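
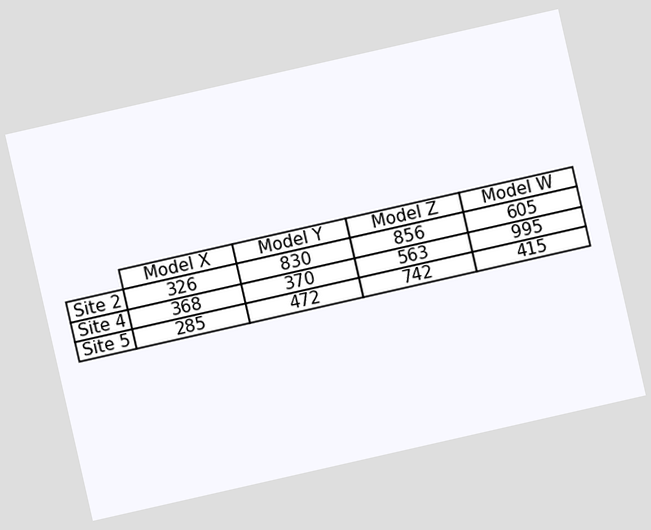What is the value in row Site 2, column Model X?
326

The chart is tilted about 13° counter-clockwise. The (Site 2, Model X) cell reads 326.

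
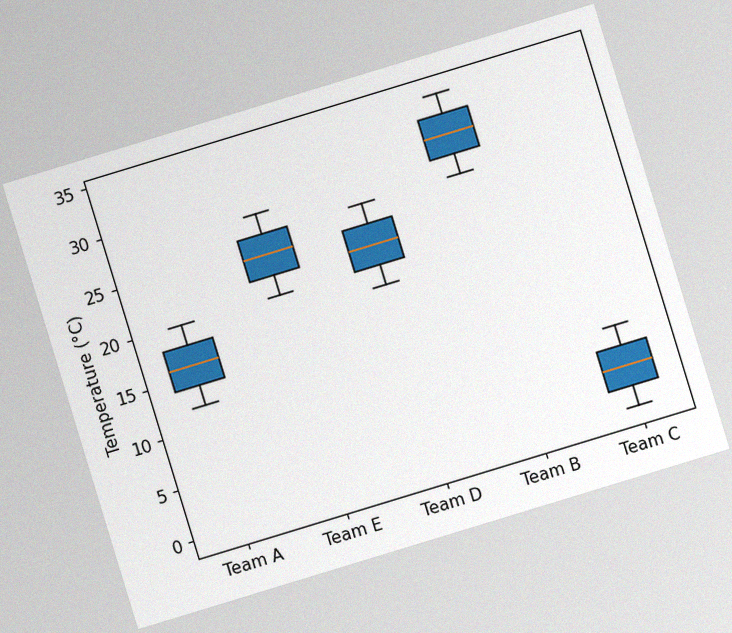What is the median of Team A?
The chart is tilted about 17° counter-clockwise, with some photo noise. The median line in the Team A box sits at 16°C.

16°C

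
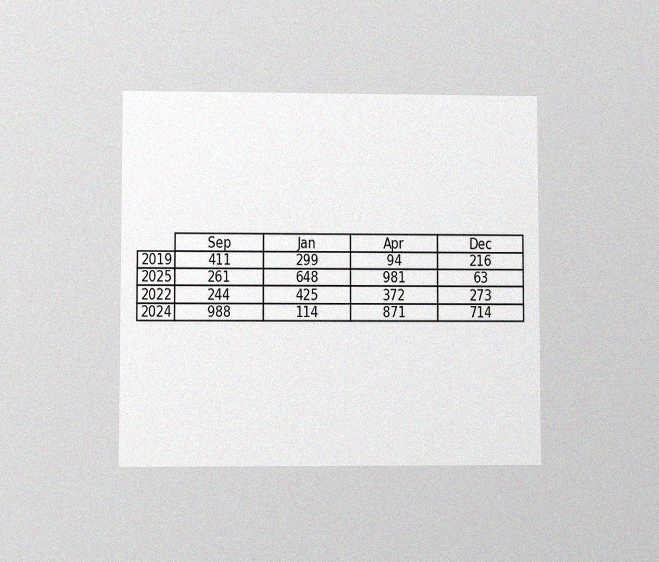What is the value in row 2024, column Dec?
714

The chart is viewed at a slight angle, with some photo noise. The (2024, Dec) cell reads 714.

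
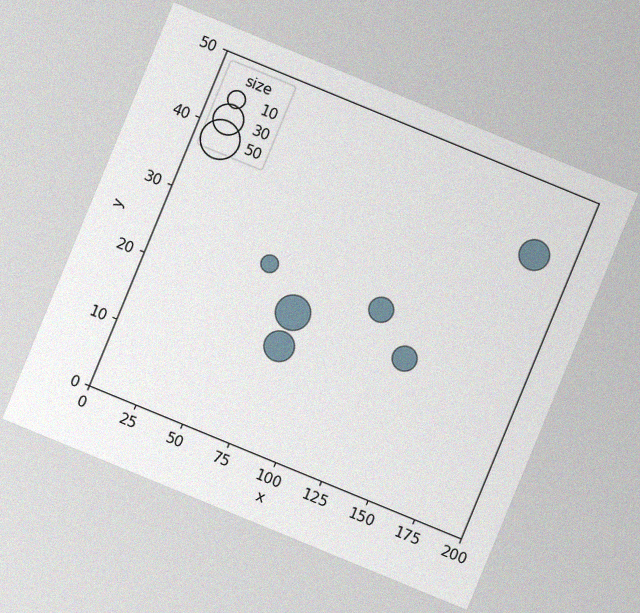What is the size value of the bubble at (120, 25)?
20

The chart is tilted about 22° clockwise, with some photo noise. Matching the bubble at (120, 25) against the size legend gives 20.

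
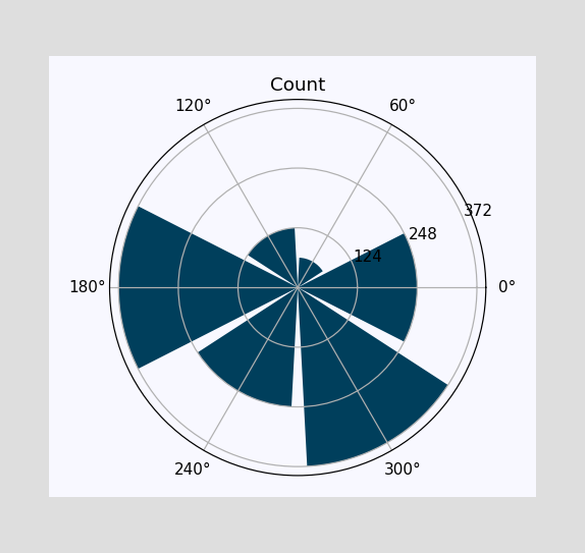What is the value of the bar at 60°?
62

The bar at 60° reaches 62 on the radial axis.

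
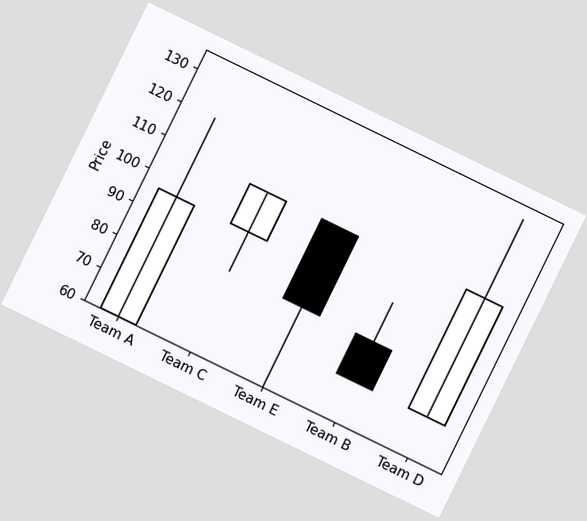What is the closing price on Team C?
108

The chart is tilted about 26° clockwise. The Team C candle closes at 108.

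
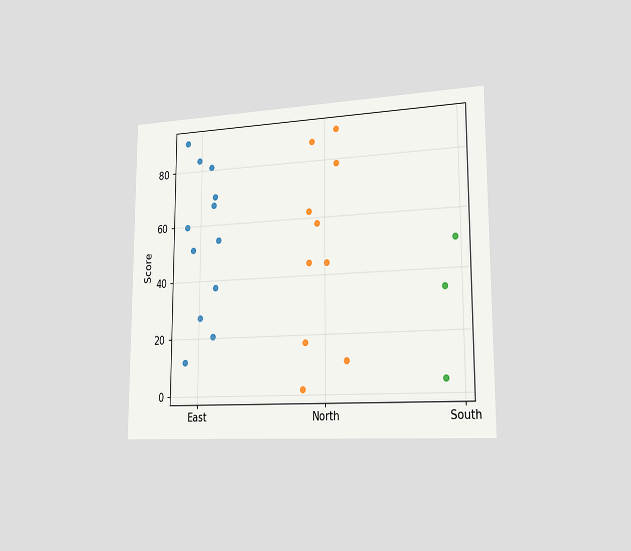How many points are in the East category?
12

The chart is viewed slightly from the right. Counting the markers in the East column gives 12.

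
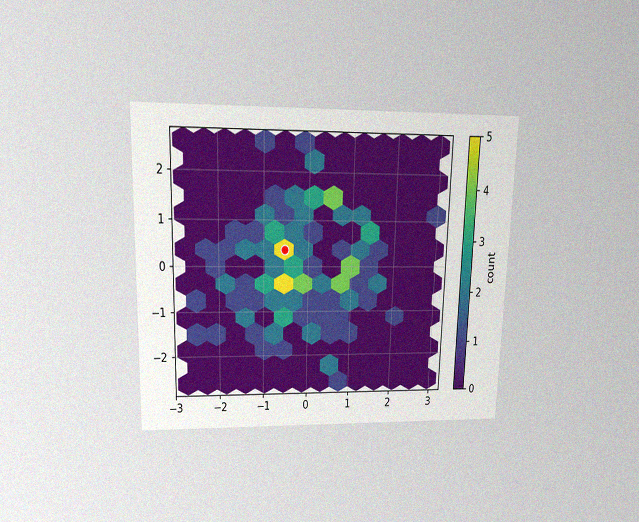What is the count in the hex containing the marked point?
The chart is viewed slightly from above, with some photo noise. The marked hex reads 5 on the colorbar.

5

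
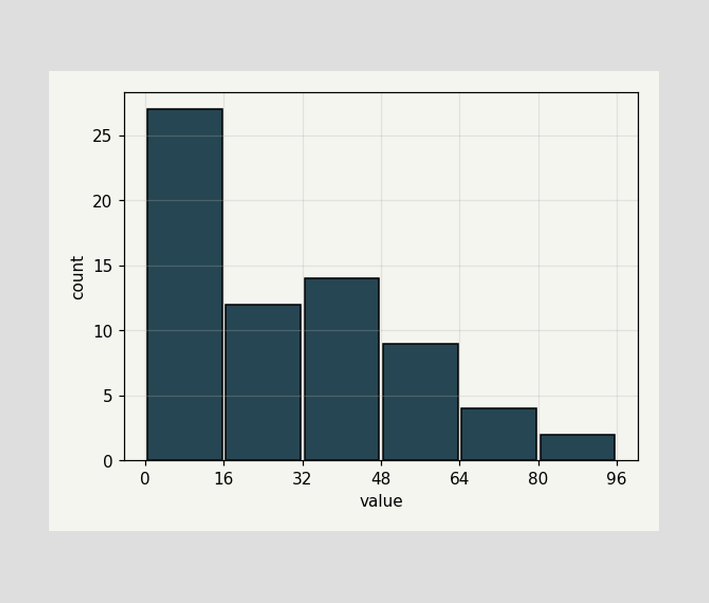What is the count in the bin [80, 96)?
The [80, 96) bin has height 2.

2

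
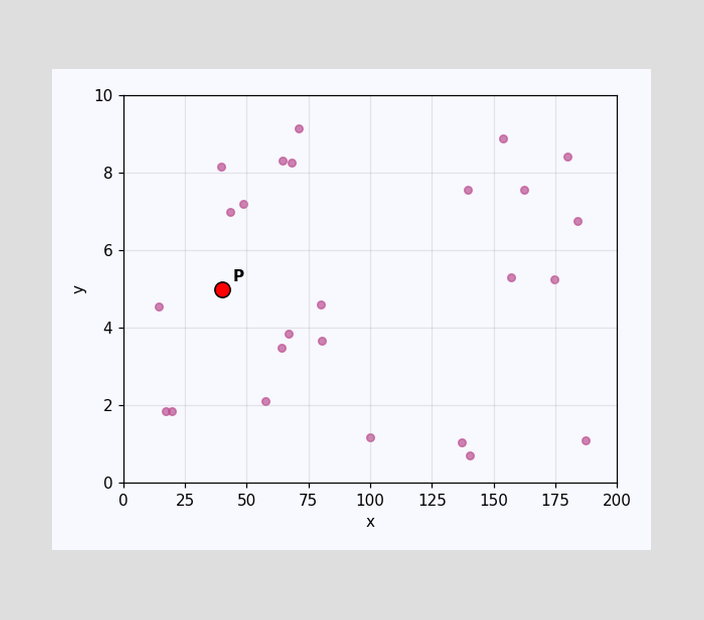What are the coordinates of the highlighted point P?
(40, 5)

Following the gridlines from P to each axis, P sits at (40, 5).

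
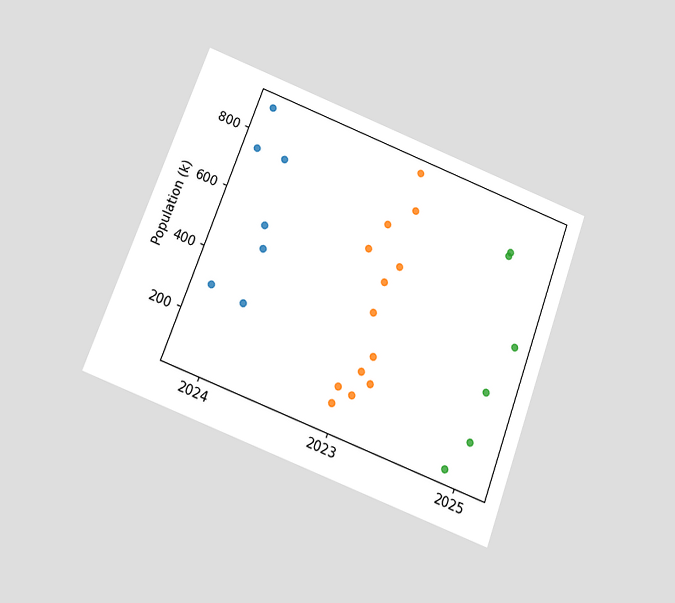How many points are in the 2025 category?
The chart is tilted about 20° clockwise and viewed slightly from below. Counting the markers in the 2025 column gives 6.

6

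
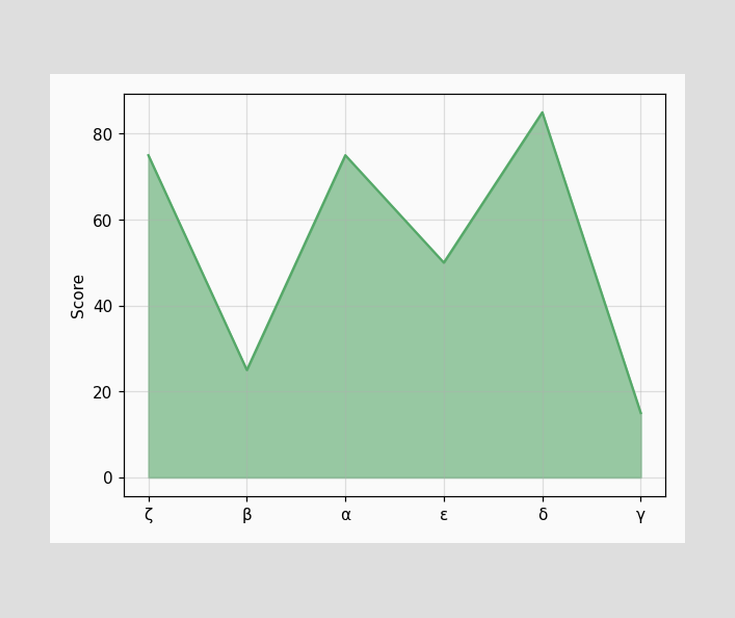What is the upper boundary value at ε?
At ε the upper boundary is at 50.

50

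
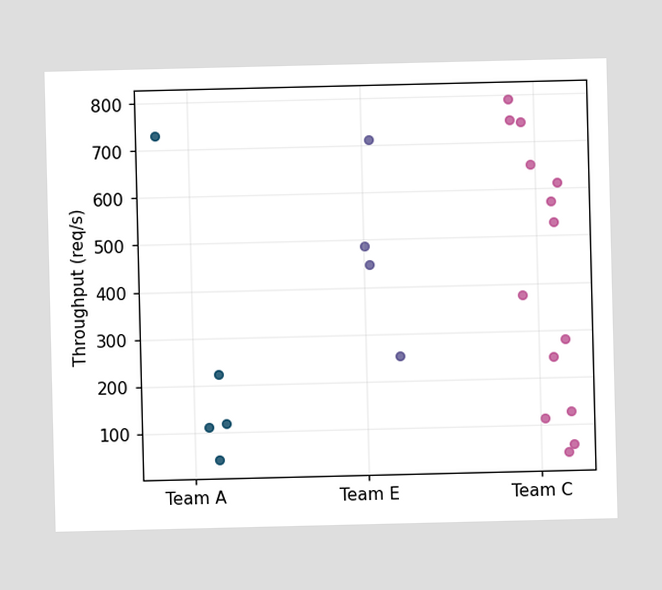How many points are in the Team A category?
5

Counting the markers in the Team A column gives 5.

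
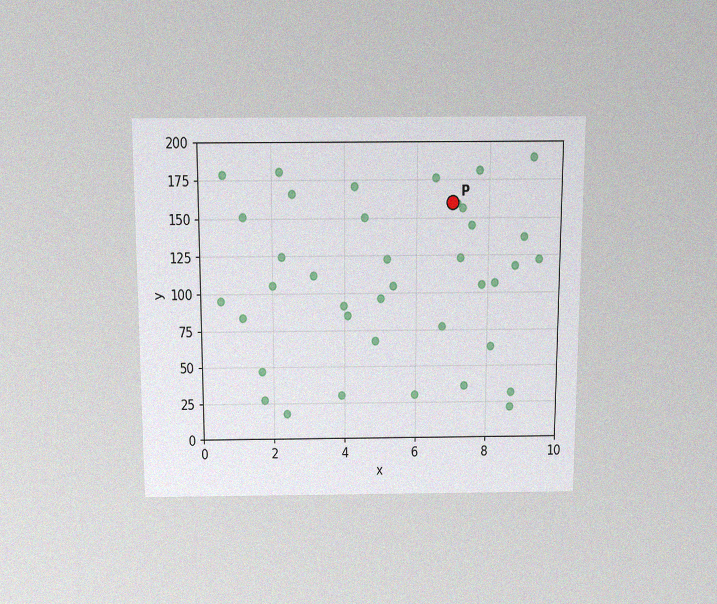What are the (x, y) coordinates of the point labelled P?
(7, 160)

The chart is viewed slightly from above, with some photo noise. Following the gridlines from P to each axis, P sits at (7, 160).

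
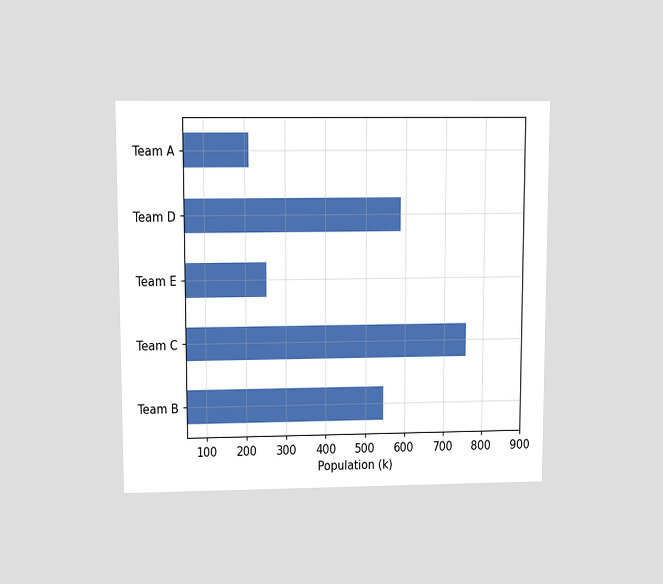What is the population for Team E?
252k

The chart is viewed slightly from above. Reading along the chart's x-axis, the Team E bar reaches 252k.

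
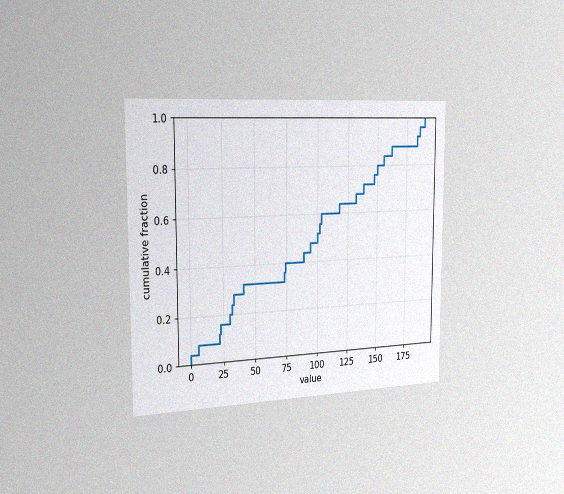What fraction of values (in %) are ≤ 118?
The chart is viewed slightly from the left, with some photo noise. At x=118 the ECDF step is at 64%.

64%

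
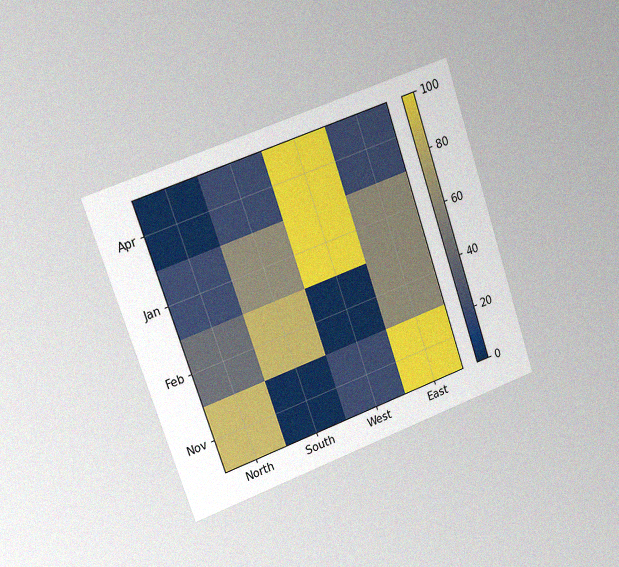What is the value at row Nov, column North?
80

The chart is tilted about 19° counter-clockwise and viewed slightly from the left, with some photo noise. Matching cell (Nov, North) against the colorbar gives 80.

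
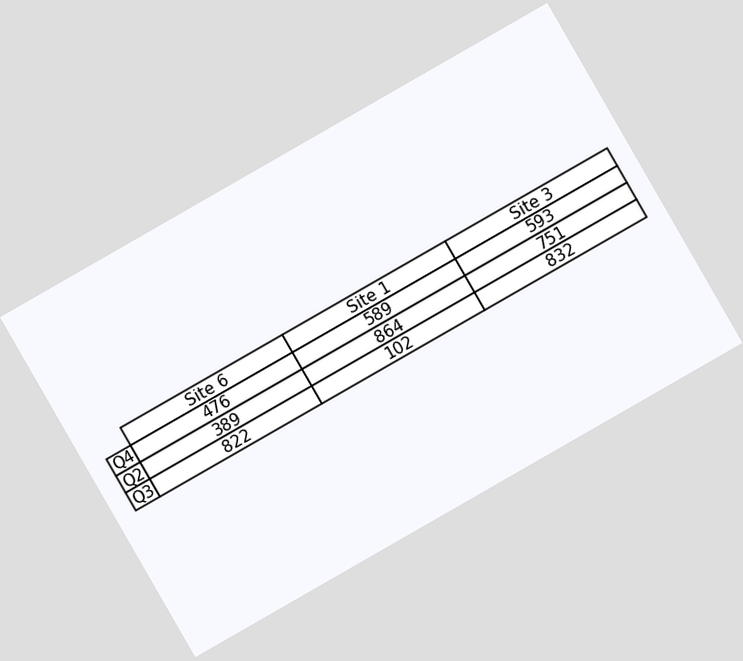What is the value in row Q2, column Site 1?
864

The chart is tilted about 30° counter-clockwise. The (Q2, Site 1) cell reads 864.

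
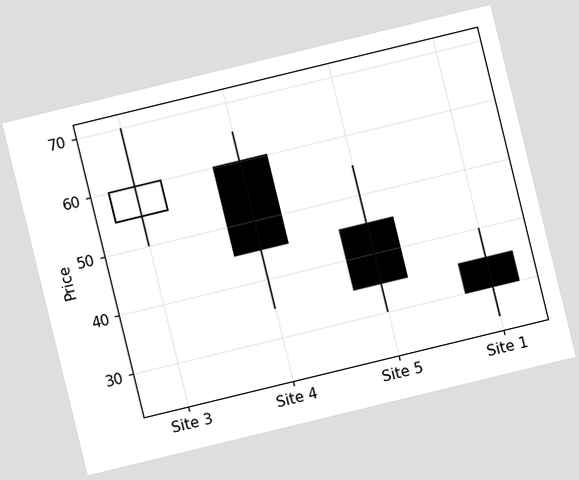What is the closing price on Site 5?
35

The chart is tilted about 14° counter-clockwise. The Site 5 candle closes at 35.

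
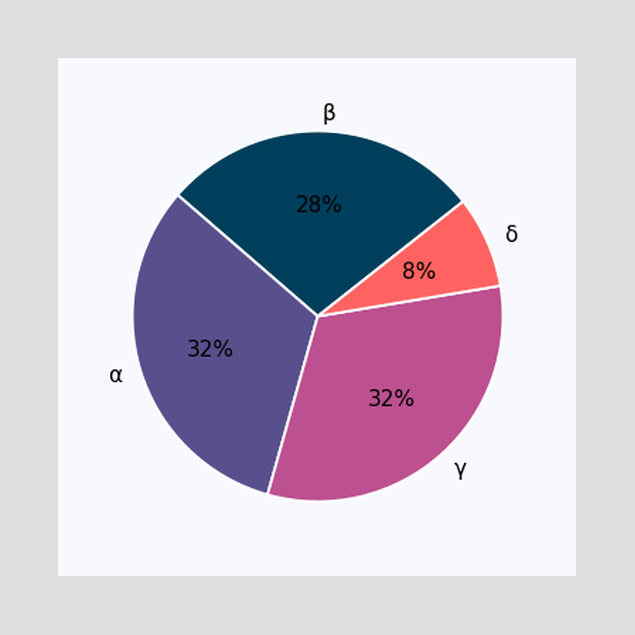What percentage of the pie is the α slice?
32%

The α slice takes up 32% of the pie.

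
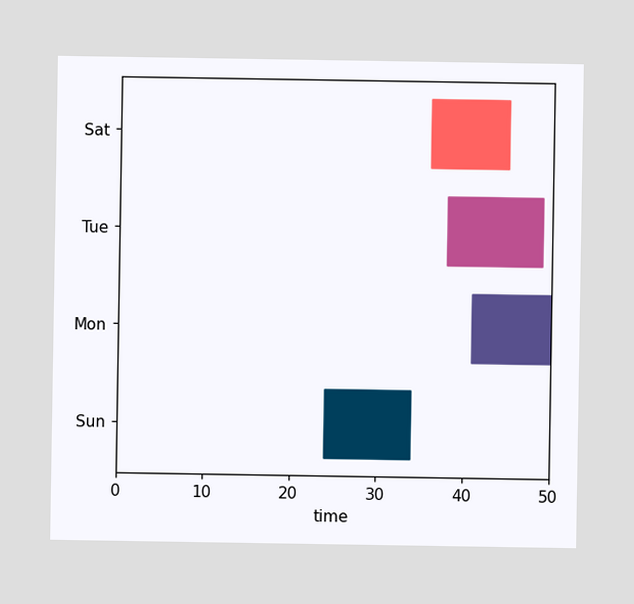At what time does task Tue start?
38

The Tue bar begins at t=38.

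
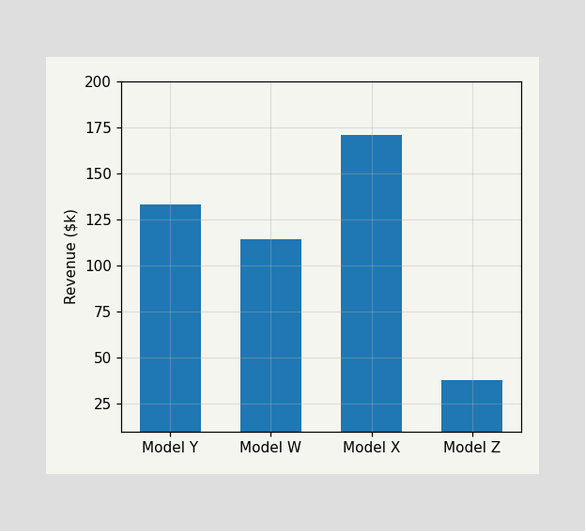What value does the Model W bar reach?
Reading along the chart's y-axis, the Model W bar reaches $114k.

$114k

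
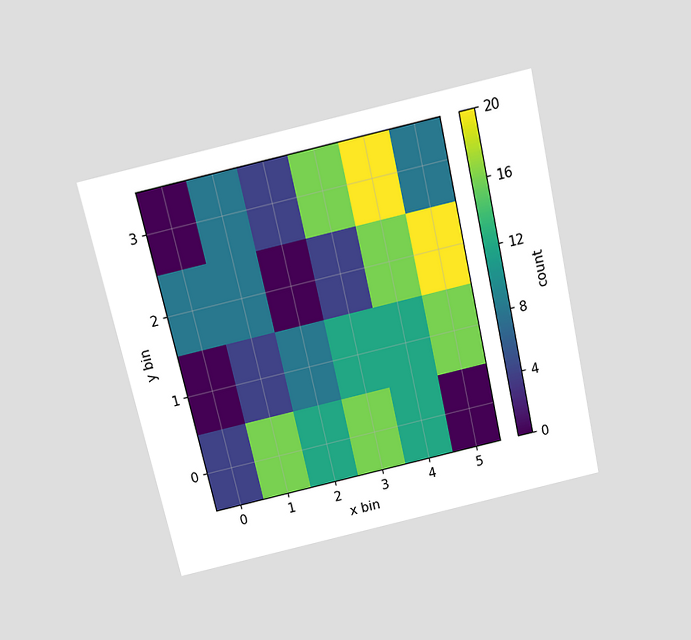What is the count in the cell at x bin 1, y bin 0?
The chart is tilted about 13° counter-clockwise and viewed slightly from above. Matching the cell (1, 0) against the colorbar gives 16.

16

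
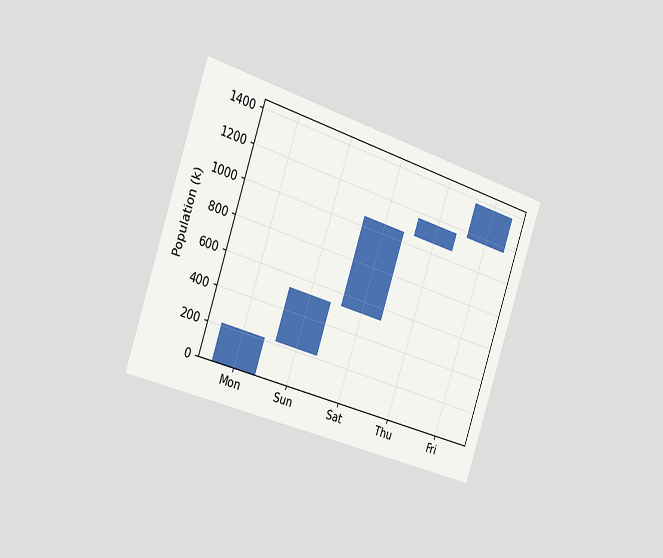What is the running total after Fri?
1378k

The chart is tilted about 19° clockwise and viewed slightly from the left. After Fri the running total reaches 1378k.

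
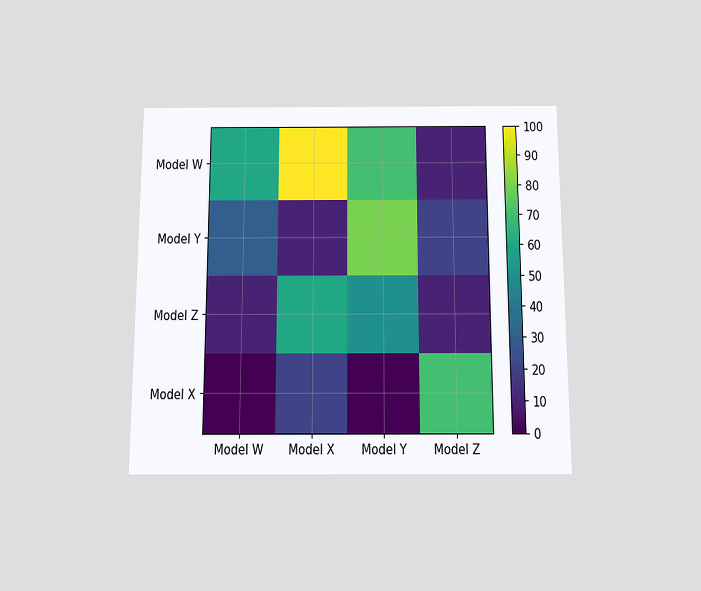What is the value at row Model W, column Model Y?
70

The chart is viewed slightly from below. Matching cell (Model W, Model Y) against the colorbar gives 70.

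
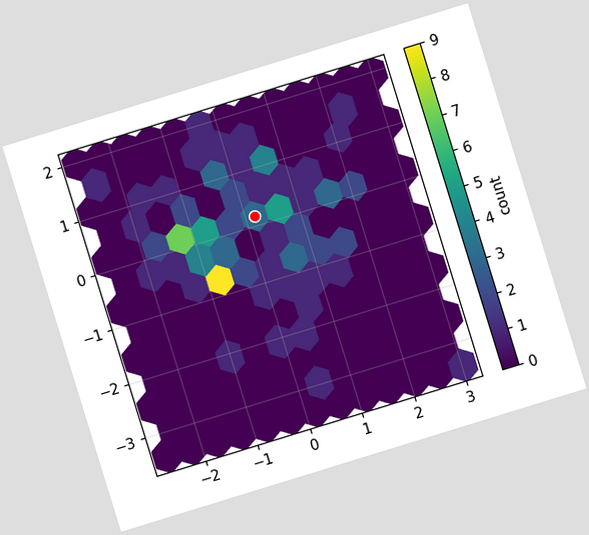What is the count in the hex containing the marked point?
The chart is tilted about 17° counter-clockwise. The marked hex reads 3 on the colorbar.

3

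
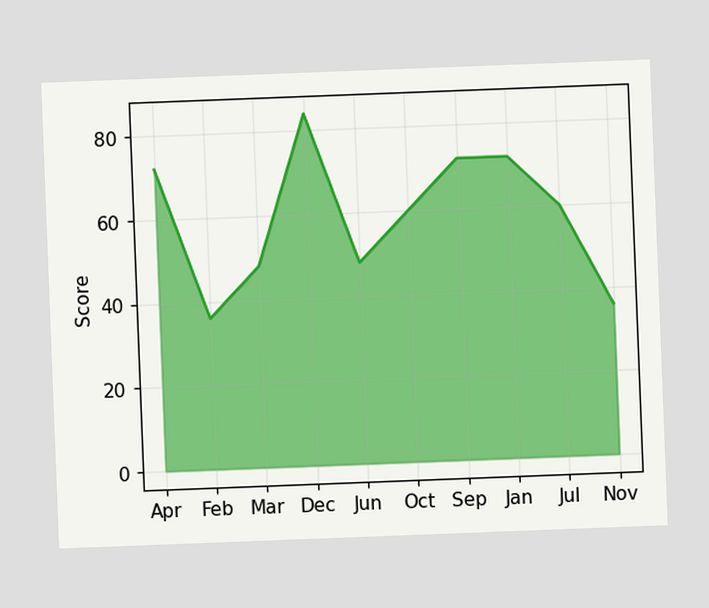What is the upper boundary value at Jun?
The chart is tilted about 2° counter-clockwise. At Jun the upper boundary is at 48.

48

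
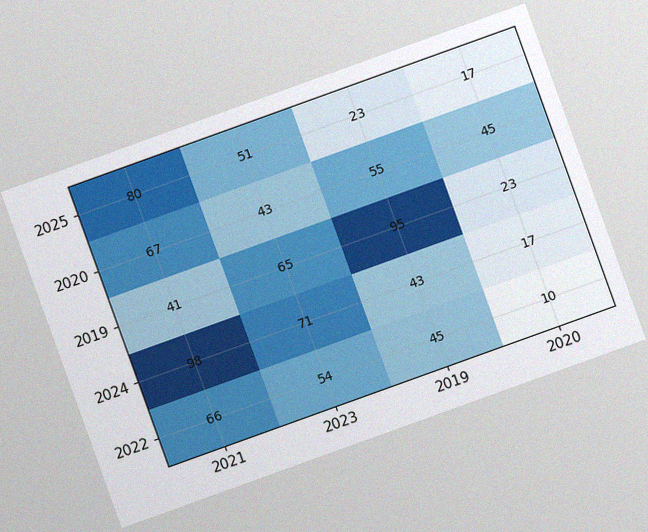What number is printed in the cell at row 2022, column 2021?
66

The chart is tilted about 20° counter-clockwise, with some photo noise. The (2022, 2021) cell reads 66.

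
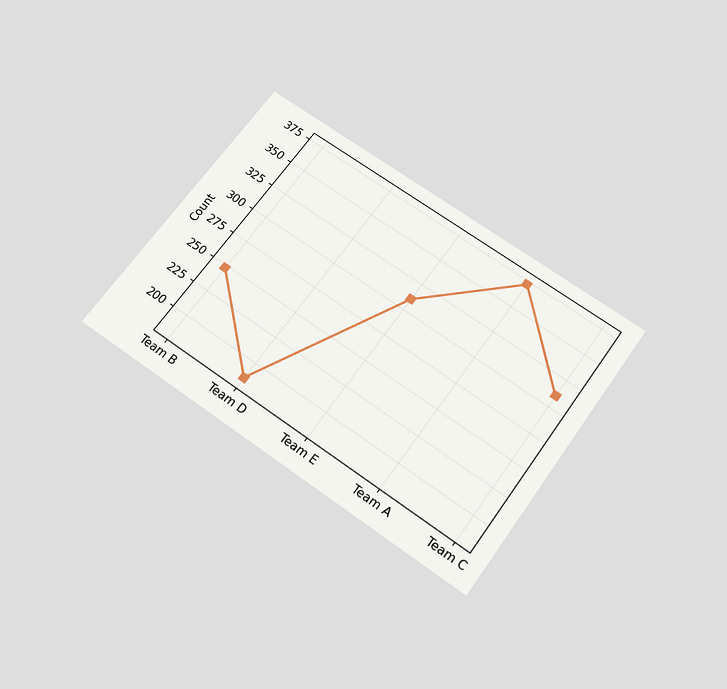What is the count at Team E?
The chart is tilted about 36° clockwise and viewed slightly from below. At Team E, the line is at 310.

310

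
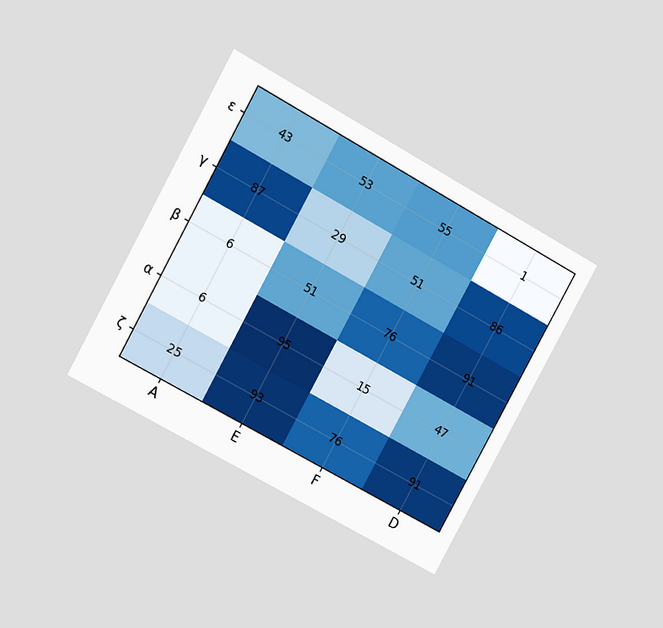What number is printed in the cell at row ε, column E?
53

The chart is tilted about 29° clockwise and viewed at a slight angle. The (ε, E) cell reads 53.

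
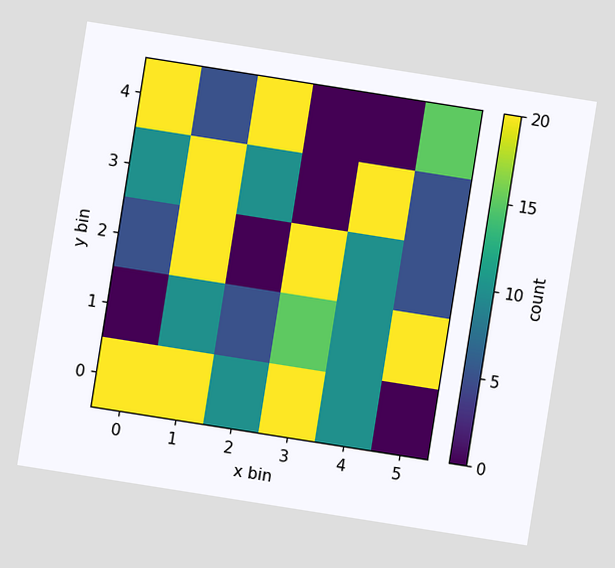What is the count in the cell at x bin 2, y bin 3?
The chart is tilted about 9° clockwise. Matching the cell (2, 3) against the colorbar gives 10.

10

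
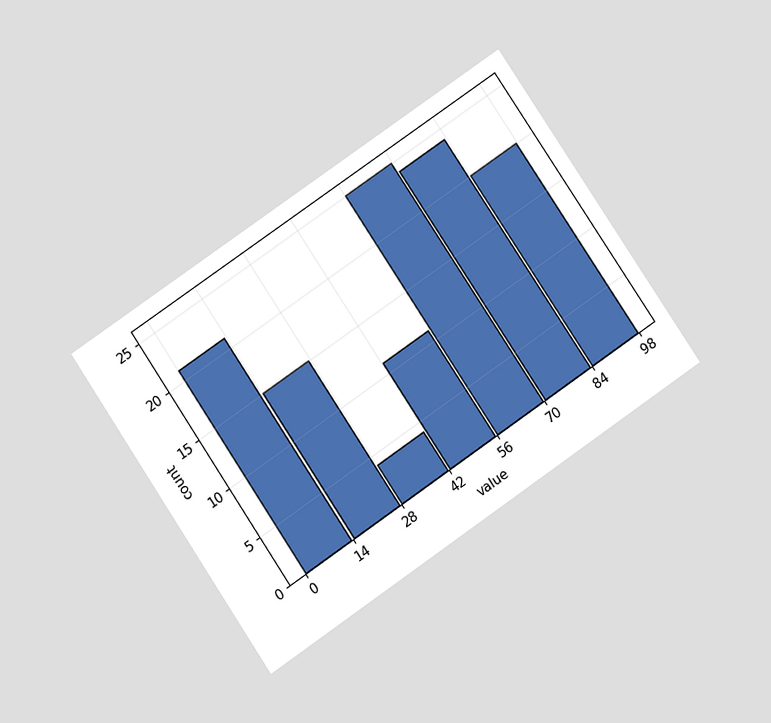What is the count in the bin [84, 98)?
20

The chart is tilted about 34° counter-clockwise and viewed at a slight angle. The [84, 98) bin has height 20.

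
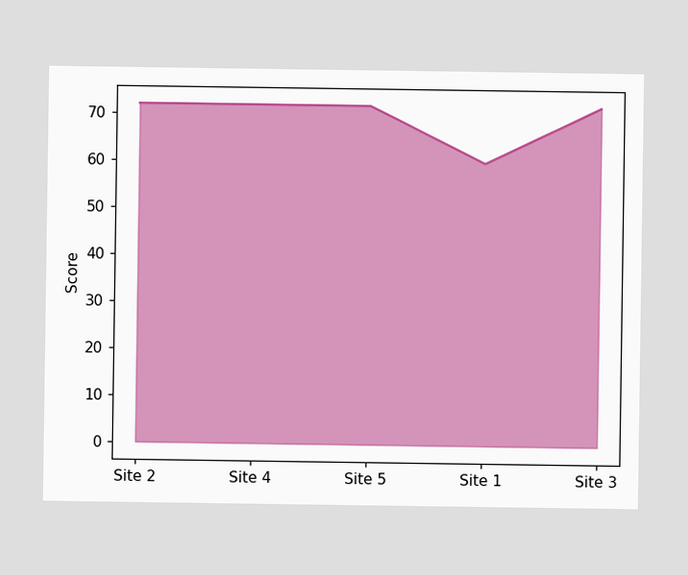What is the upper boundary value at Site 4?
72

At Site 4 the upper boundary is at 72.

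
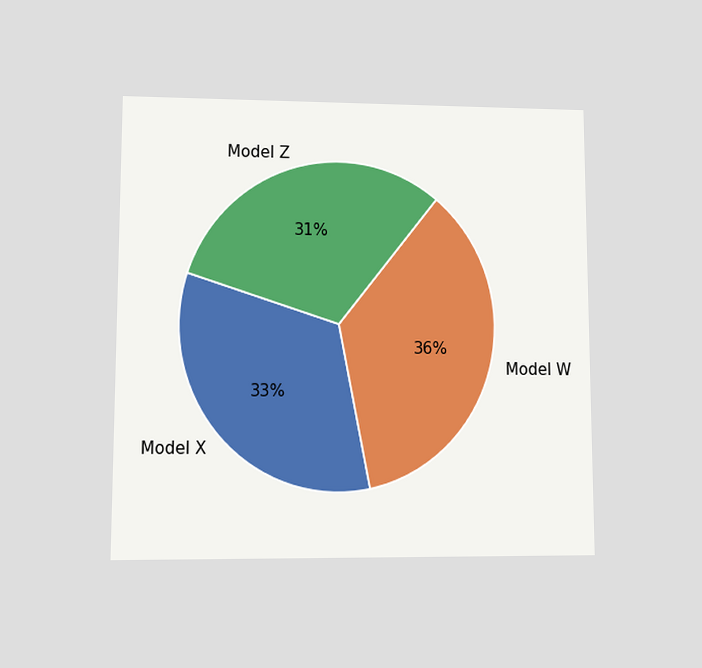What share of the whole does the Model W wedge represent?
The chart is viewed at a slight angle. The Model W slice takes up 36% of the pie.

36%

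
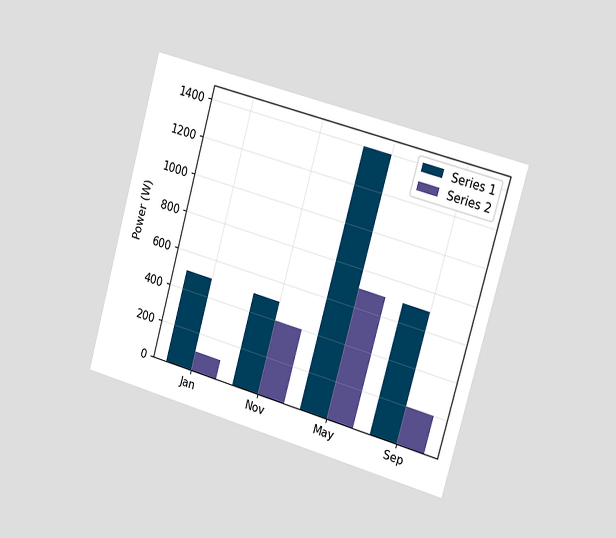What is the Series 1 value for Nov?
The chart is tilted about 16° clockwise and viewed slightly from the right. The Series 1 bar at Nov reaches 500W on the y-axis.

500W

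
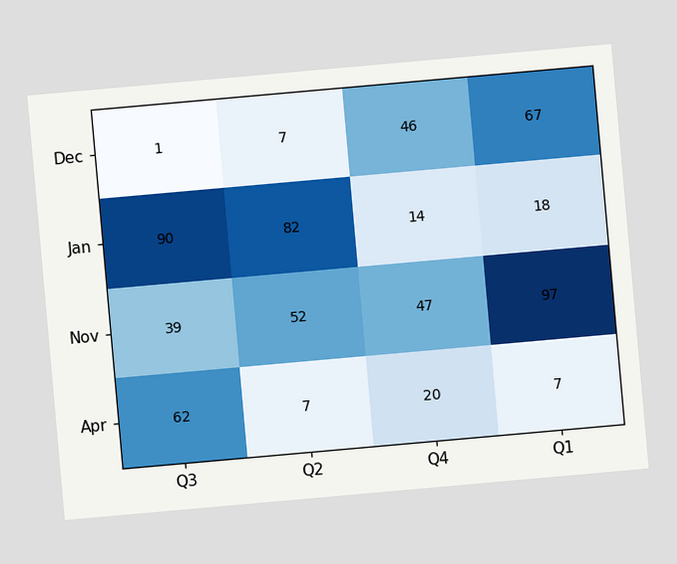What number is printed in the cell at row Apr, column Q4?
The chart is tilted about 5° counter-clockwise. The (Apr, Q4) cell reads 20.

20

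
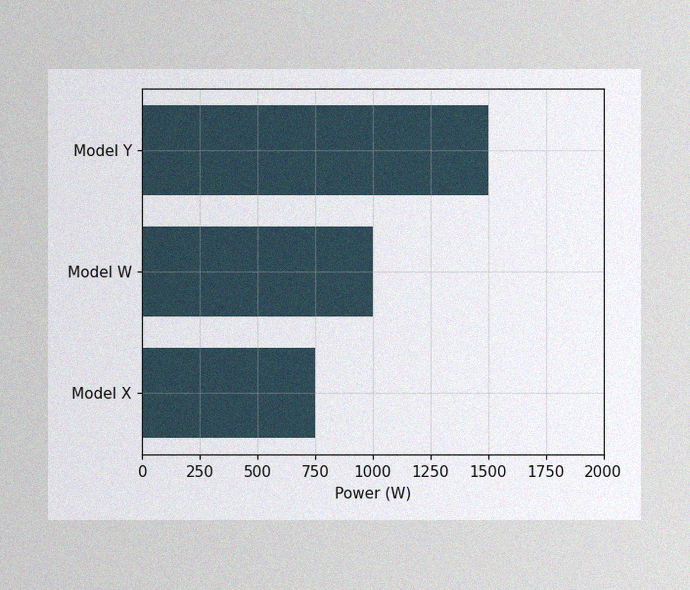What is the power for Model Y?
The image has some photo noise and uneven lighting. Reading along the chart's x-axis, the Model Y bar reaches 1500W.

1500W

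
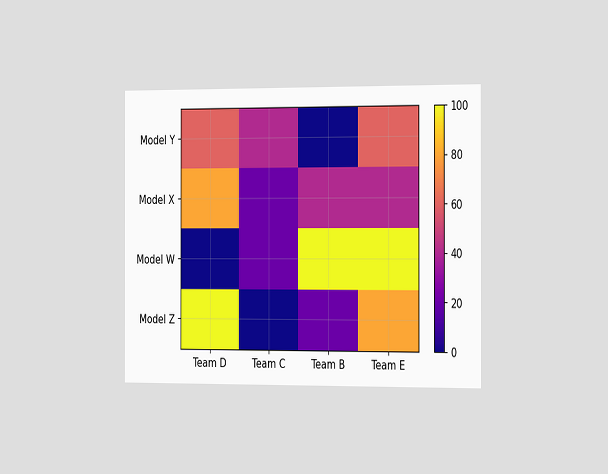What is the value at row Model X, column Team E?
The chart is viewed slightly from the right. Matching cell (Model X, Team E) against the colorbar gives 40.

40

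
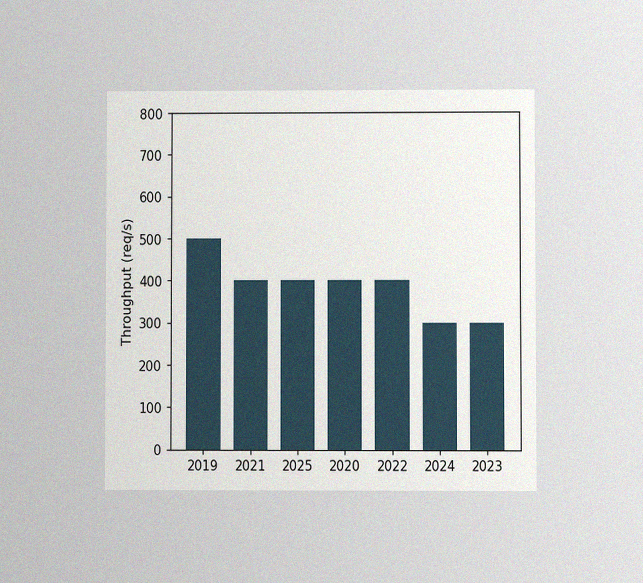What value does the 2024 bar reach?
The chart is viewed at a slight angle, with some photo noise. Reading along the chart's y-axis, the 2024 bar reaches 300req/s.

300req/s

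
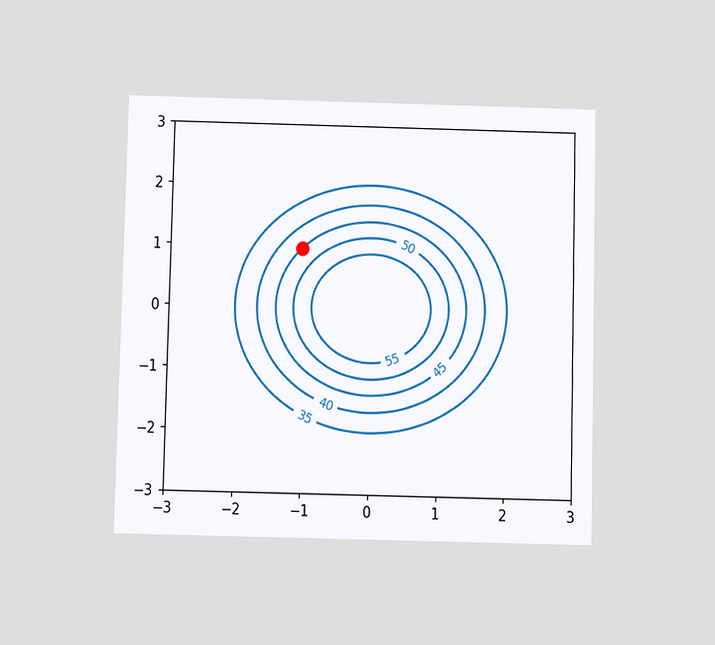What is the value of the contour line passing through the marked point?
45

The chart is viewed at a slight angle. The marked point sits on the contour labelled 45.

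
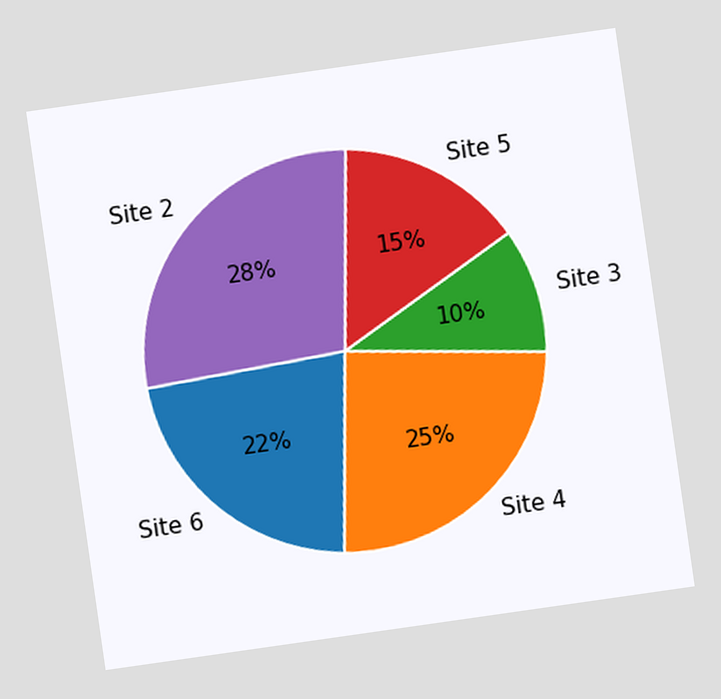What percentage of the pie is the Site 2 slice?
28%

The chart is tilted about 8° counter-clockwise. The Site 2 slice takes up 28% of the pie.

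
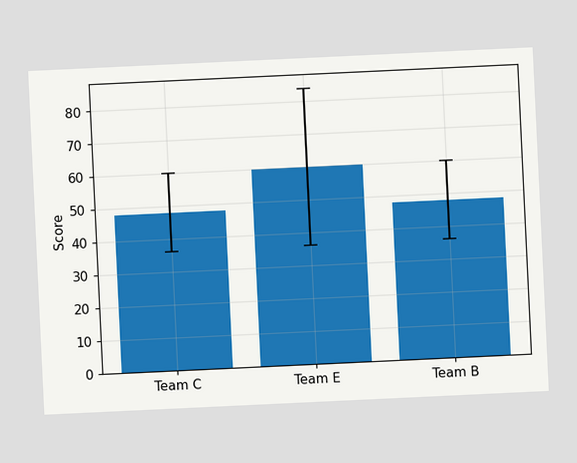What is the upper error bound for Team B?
The chart is tilted about 3° counter-clockwise. The Team B bar's upper whisker reaches 60.

60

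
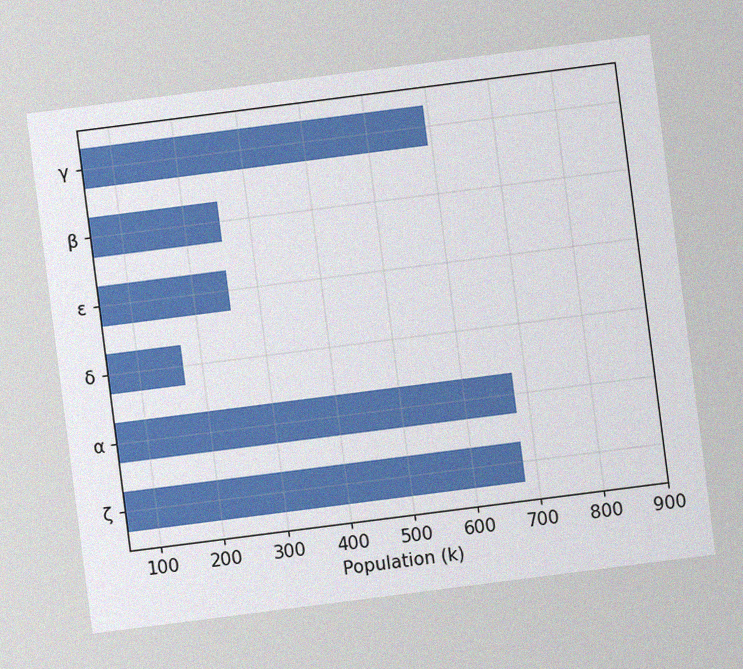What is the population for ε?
The chart is tilted about 7° counter-clockwise, with some photo noise. Reading along the chart's x-axis, the ε bar reaches 255k.

255k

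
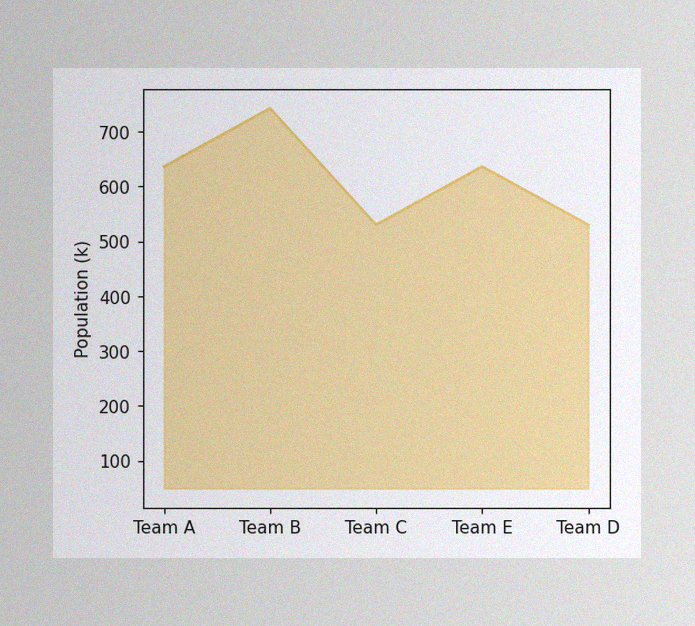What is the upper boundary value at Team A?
The image has some photo noise and uneven lighting. At Team A the upper boundary is at 636k.

636k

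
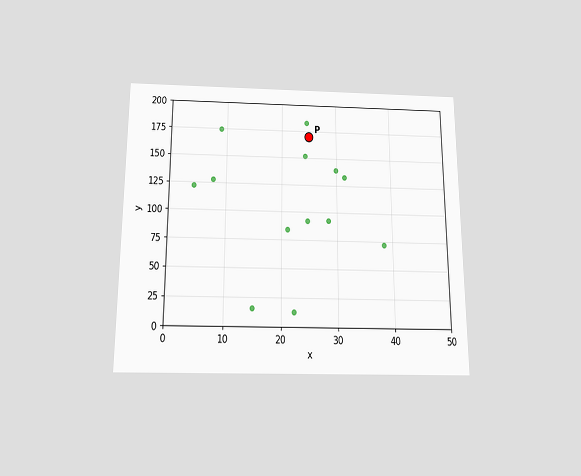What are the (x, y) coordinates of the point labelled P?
(25, 170)

The chart is viewed slightly from below. Following the gridlines from P to each axis, P sits at (25, 170).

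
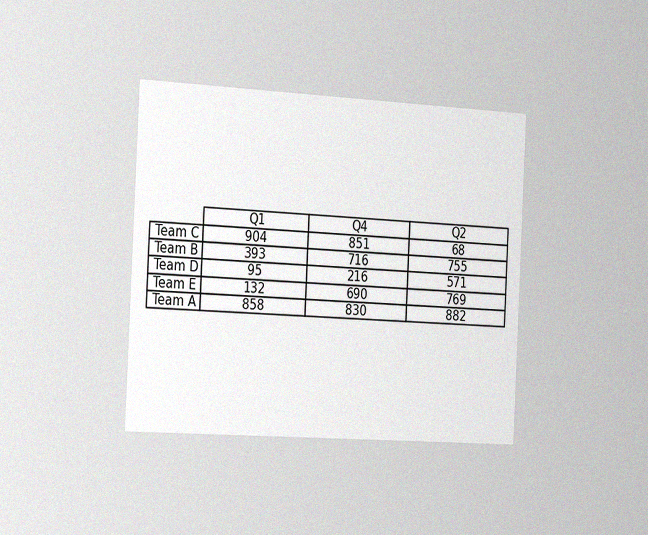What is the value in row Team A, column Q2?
882

The chart is tilted about 3° clockwise and viewed slightly from the left, with some photo noise. The (Team A, Q2) cell reads 882.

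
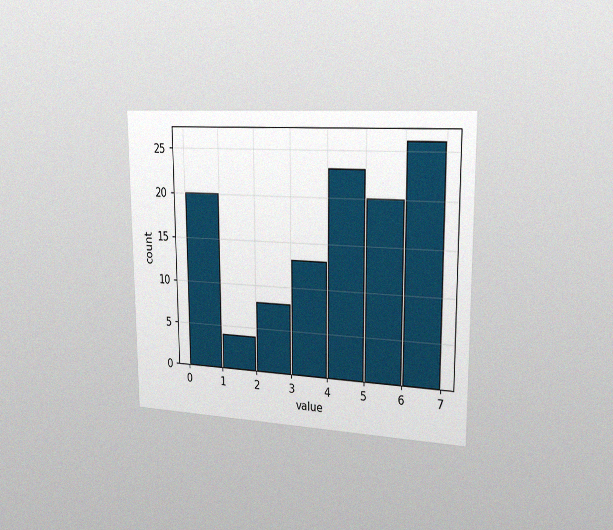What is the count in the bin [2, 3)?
8

The chart is viewed slightly from the right, with some photo noise. The [2, 3) bin has height 8.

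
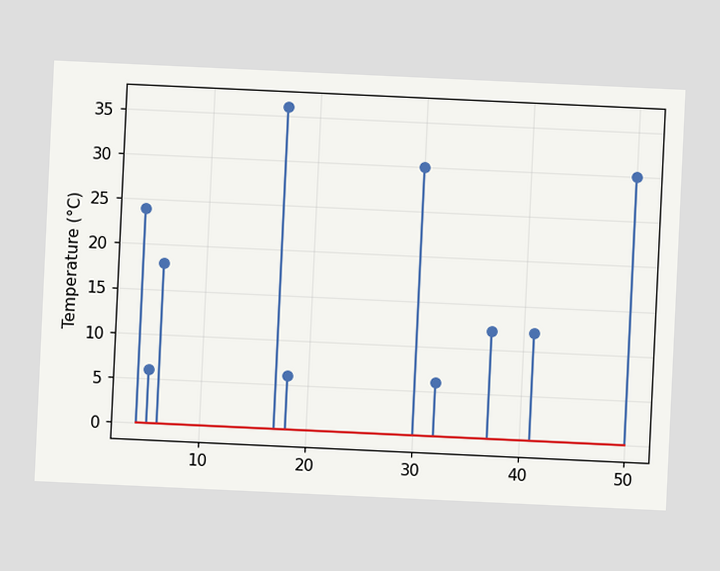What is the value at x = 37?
The chart is tilted about 3° clockwise. The stem at x=37 reaches 12°C.

12°C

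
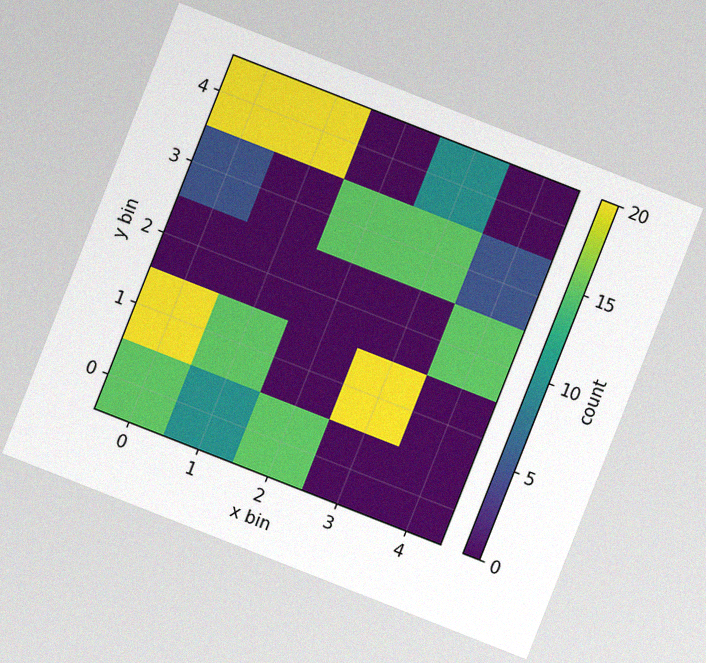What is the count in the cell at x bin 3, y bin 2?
0

The chart is tilted about 21° clockwise, with some photo noise. Matching the cell (3, 2) against the colorbar gives 0.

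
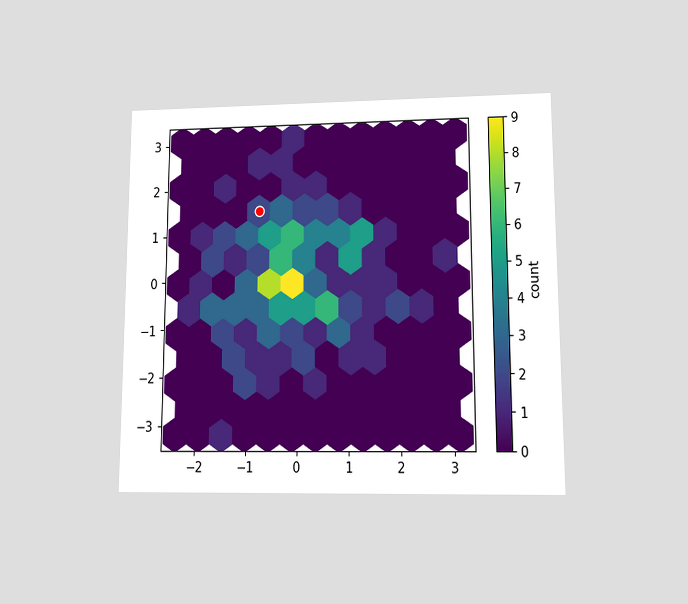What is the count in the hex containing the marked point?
The chart is viewed at a slight angle. The marked hex reads 2 on the colorbar.

2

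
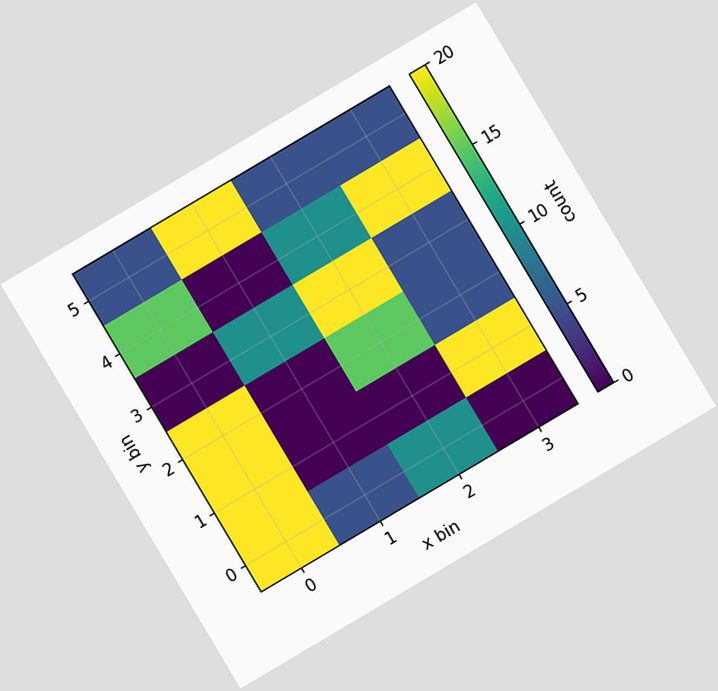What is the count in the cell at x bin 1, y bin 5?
20

The chart is tilted about 31° counter-clockwise. Matching the cell (1, 5) against the colorbar gives 20.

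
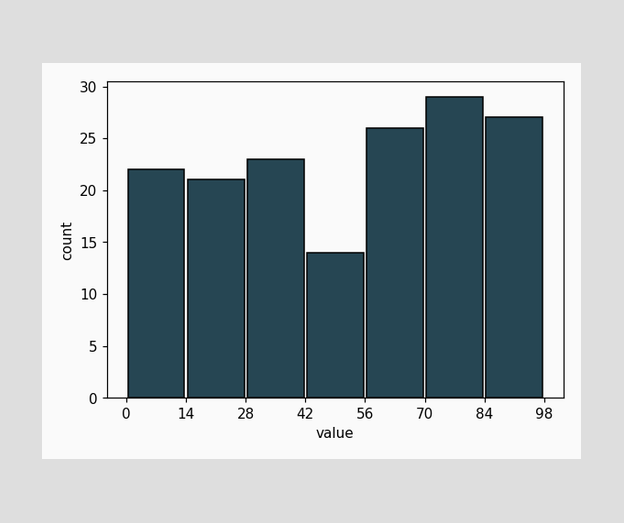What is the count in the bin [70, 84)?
29

The [70, 84) bin has height 29.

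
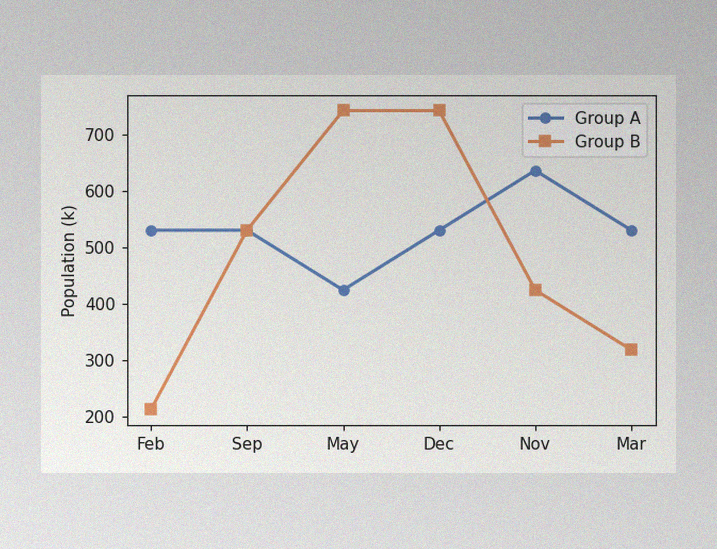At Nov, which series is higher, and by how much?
Group A, by 212k

The image has some photo noise and uneven lighting. At Nov, Group A sits above the other line by 212k.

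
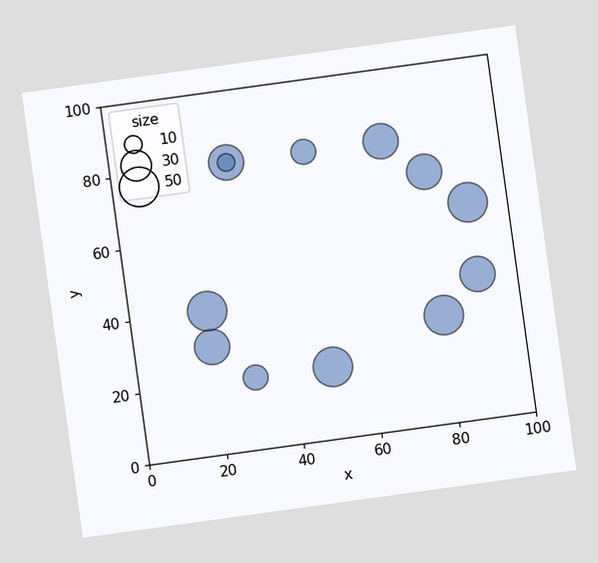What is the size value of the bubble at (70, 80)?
40

The chart is tilted about 8° counter-clockwise. Matching the bubble at (70, 80) against the size legend gives 40.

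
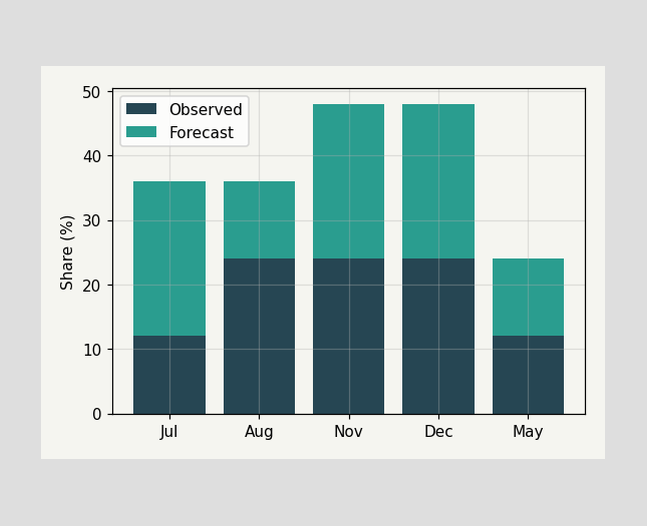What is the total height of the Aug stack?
The Aug stack's top reaches 36% on the y-axis.

36%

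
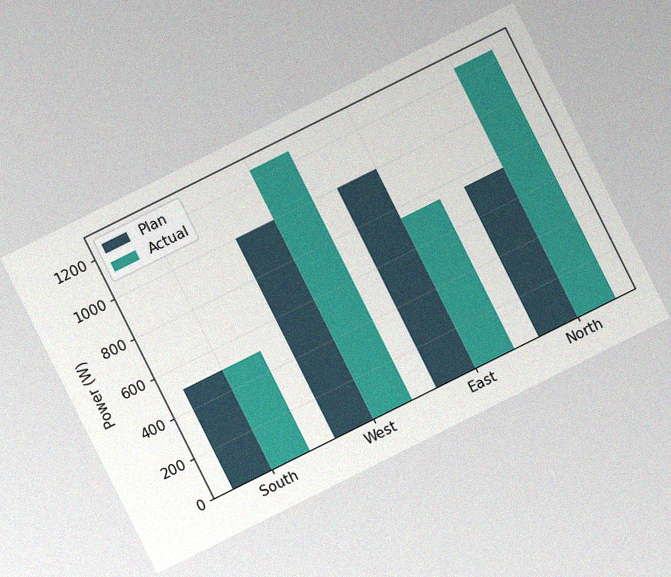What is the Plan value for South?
The chart is tilted about 27° counter-clockwise, with some photo noise. The Plan bar at South reaches 500W on the y-axis.

500W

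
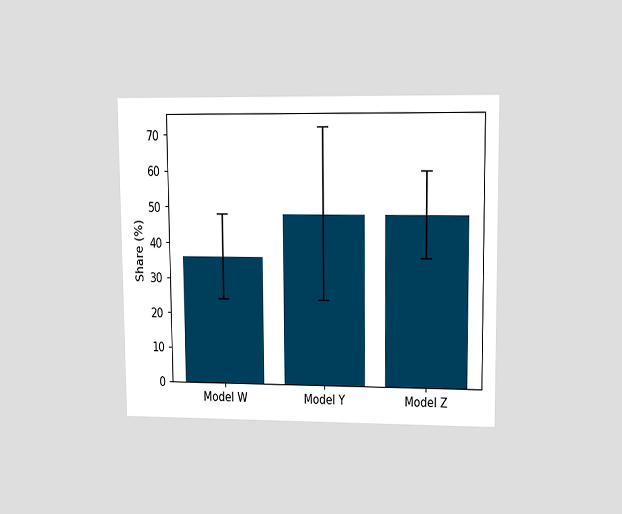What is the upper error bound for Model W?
The chart is viewed at a slight angle. The Model W bar's upper whisker reaches 48%.

48%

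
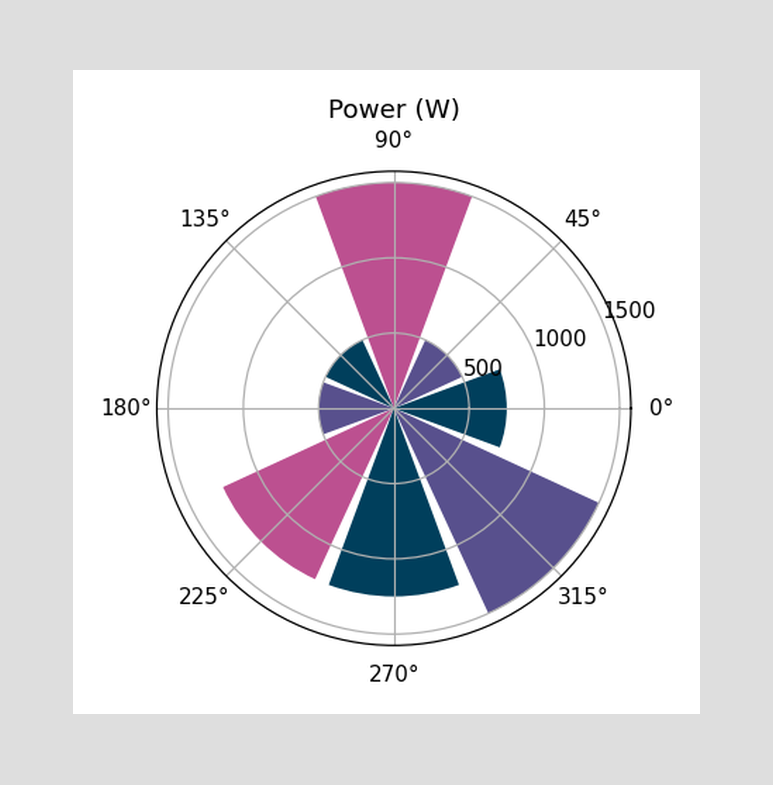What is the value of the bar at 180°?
500W

The bar at 180° reaches 500W on the radial axis.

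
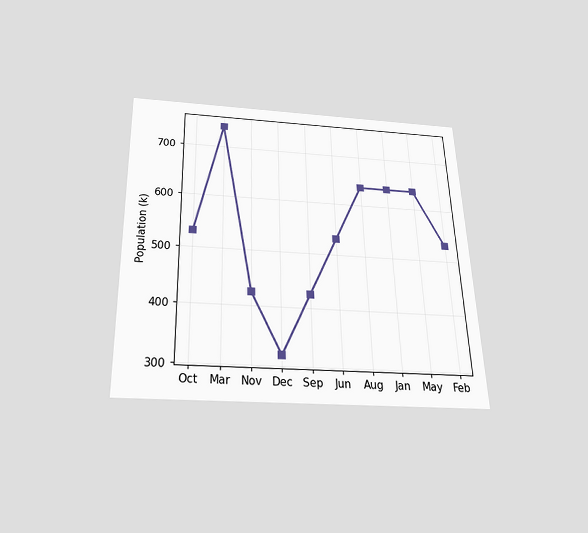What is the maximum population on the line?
The chart is viewed slightly from below. The highest point is at Mar, and reading across to the y-axis gives 742k.

742k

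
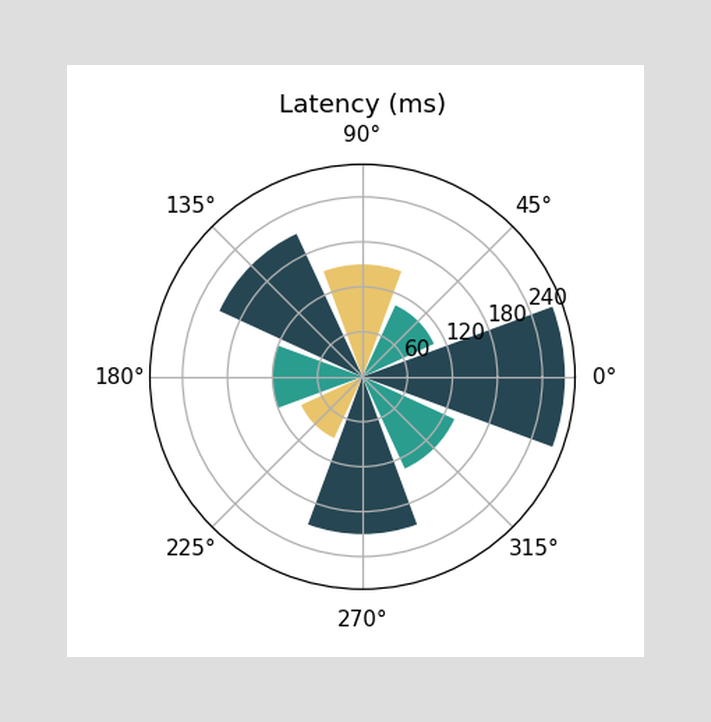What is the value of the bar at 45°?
The bar at 45° reaches 105ms on the radial axis.

105ms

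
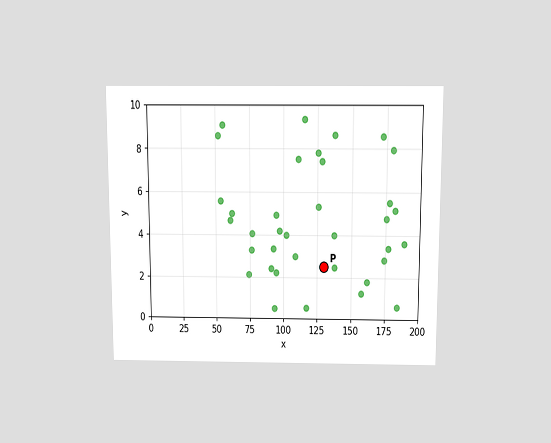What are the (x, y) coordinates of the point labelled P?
(130, 2.5)

The chart is viewed slightly from above. Following the gridlines from P to each axis, P sits at (130, 2.5).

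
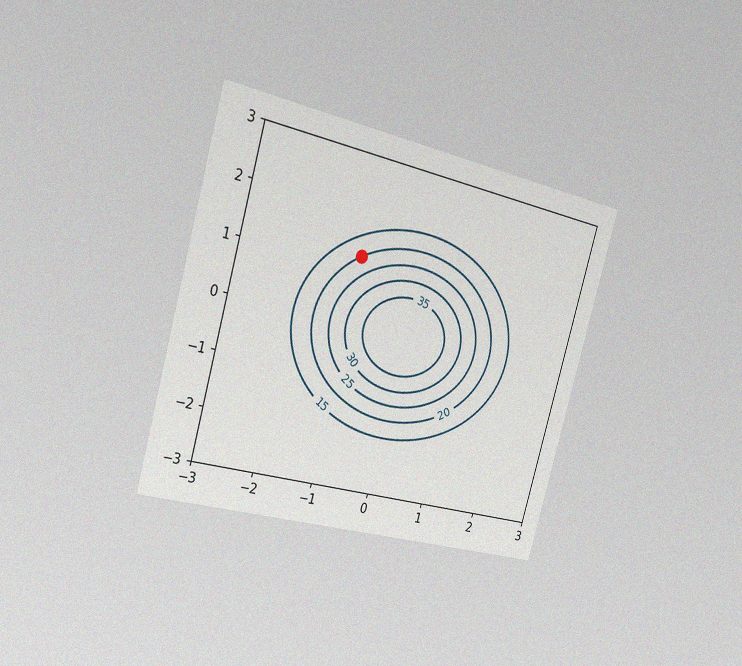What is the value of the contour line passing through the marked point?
20

The chart is tilted about 16° clockwise and viewed slightly from the left, with some photo noise. The marked point sits on the contour labelled 20.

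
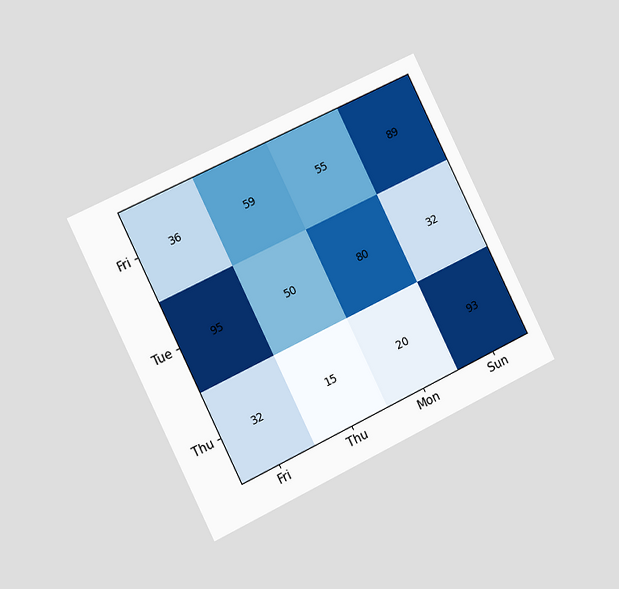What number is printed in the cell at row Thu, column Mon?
The chart is tilted about 26° counter-clockwise and viewed slightly from the left. The (Thu, Mon) cell reads 20.

20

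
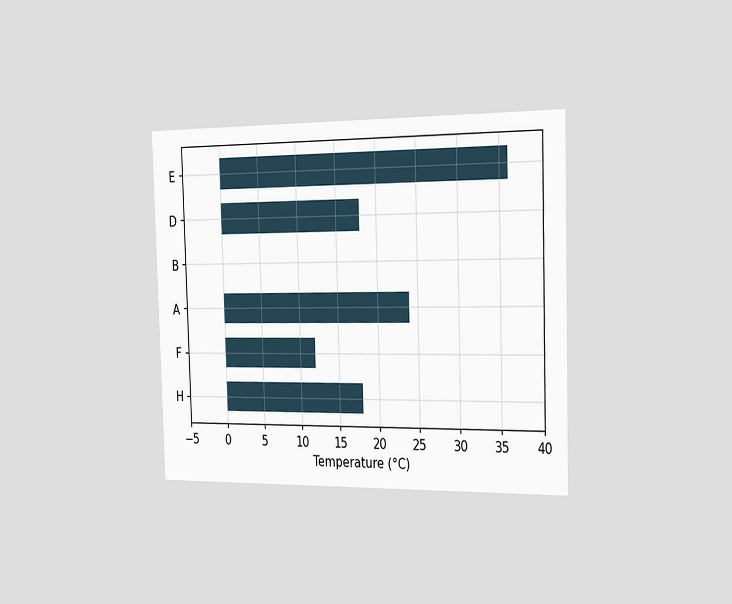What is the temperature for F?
12°C

The chart is viewed slightly from the right. Reading along the chart's x-axis, the F bar reaches 12°C.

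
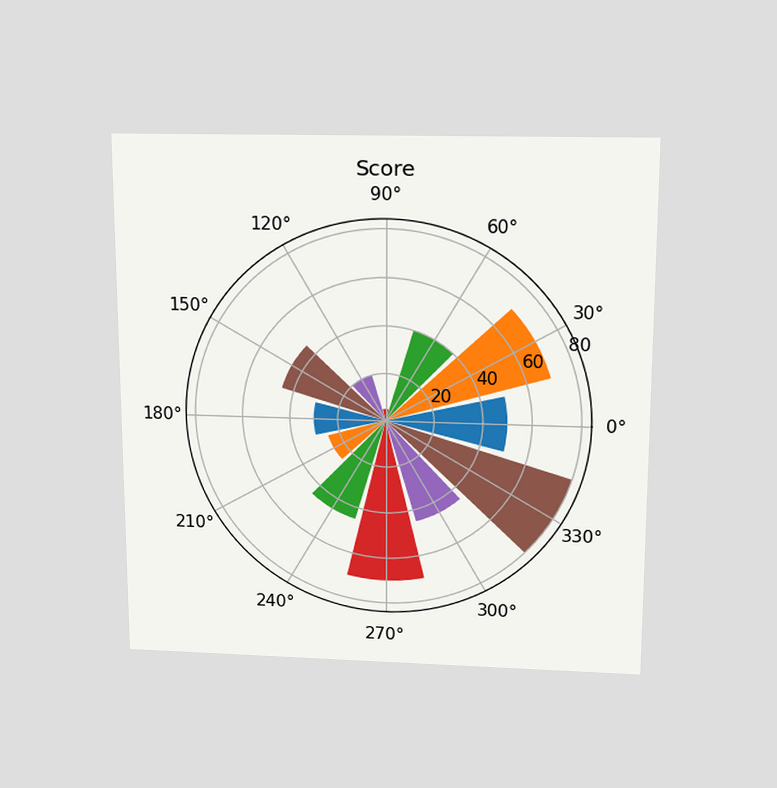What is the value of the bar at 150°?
45

The chart is viewed slightly from above. The bar at 150° reaches 45 on the radial axis.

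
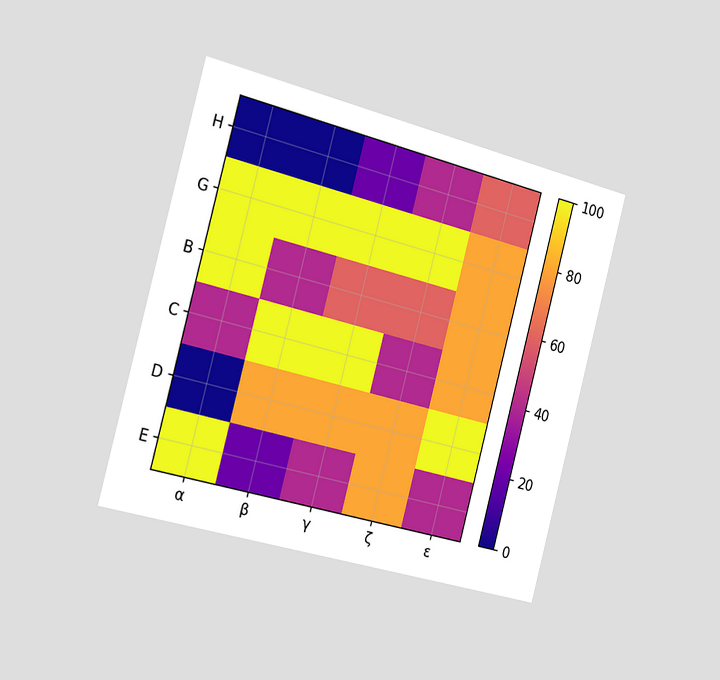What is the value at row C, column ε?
80

The chart is tilted about 15° clockwise and viewed slightly from the left. Matching cell (C, ε) against the colorbar gives 80.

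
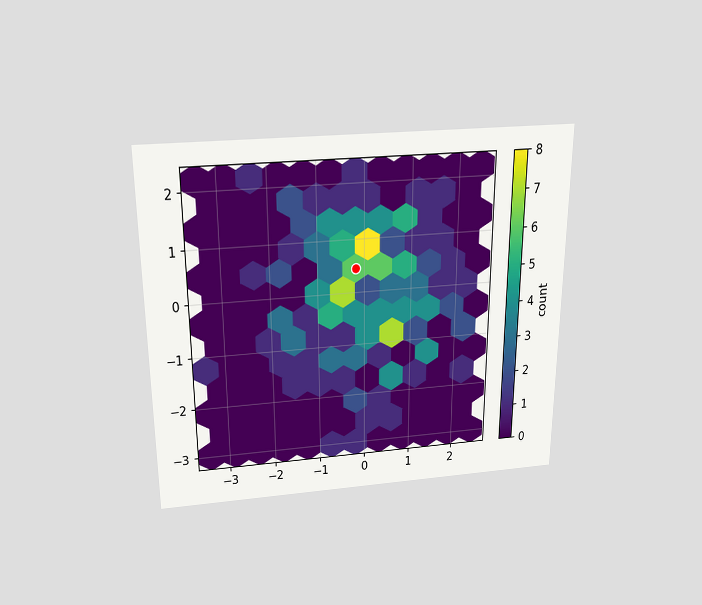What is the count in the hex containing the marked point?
6

The chart is viewed slightly from above. The marked hex reads 6 on the colorbar.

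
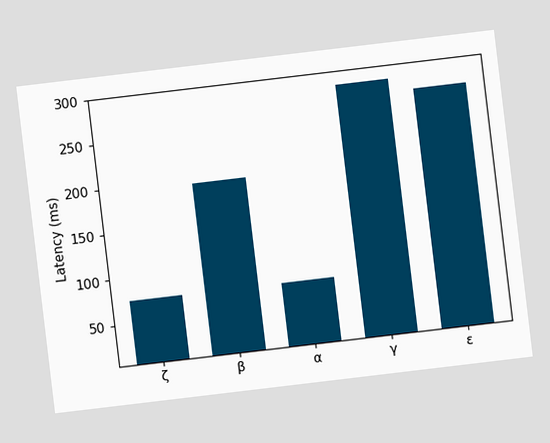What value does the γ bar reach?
285ms

The chart is tilted about 7° counter-clockwise. Reading along the chart's y-axis, the γ bar reaches 285ms.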